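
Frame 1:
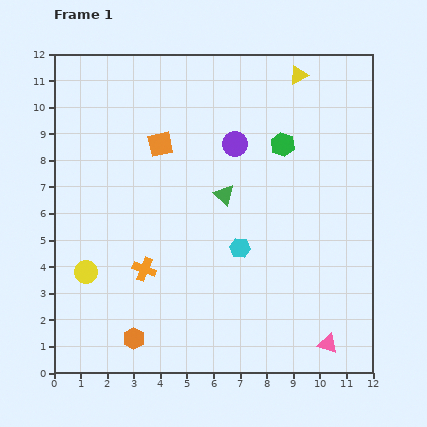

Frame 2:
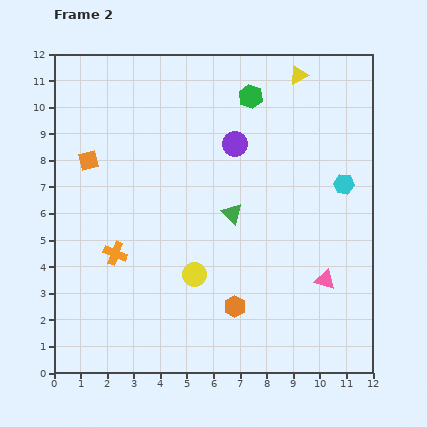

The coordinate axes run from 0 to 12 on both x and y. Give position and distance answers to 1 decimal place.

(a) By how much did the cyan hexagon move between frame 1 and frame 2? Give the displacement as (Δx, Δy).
(3.9, 2.4)

The cyan hexagon was at (7.0, 4.7) in frame 1 and (10.9, 7.1) in frame 2.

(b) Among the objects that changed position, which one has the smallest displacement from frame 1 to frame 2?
the green triangle

(moved 0.8)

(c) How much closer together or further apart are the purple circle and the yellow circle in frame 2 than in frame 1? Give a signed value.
-2.3

Distance in frame 1: 7.4. Distance in frame 2: 5.1.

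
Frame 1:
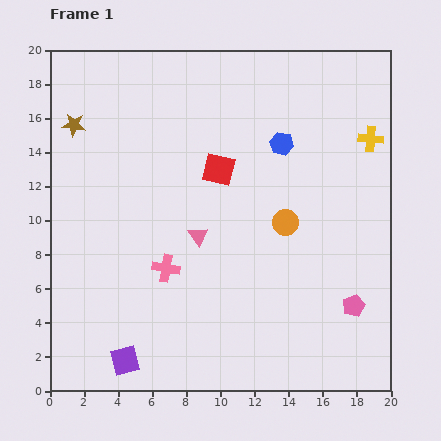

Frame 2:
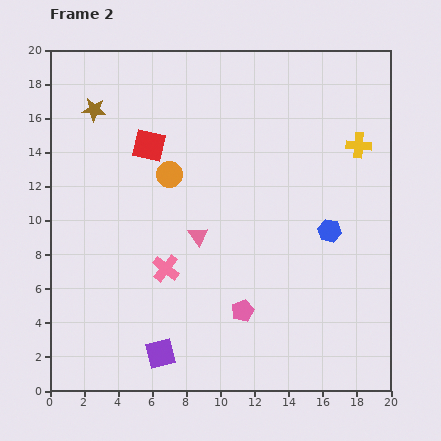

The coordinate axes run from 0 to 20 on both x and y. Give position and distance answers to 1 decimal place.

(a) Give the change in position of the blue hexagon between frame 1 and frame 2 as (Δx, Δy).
(2.8, -5.1)

The blue hexagon was at (13.6, 14.5) in frame 1 and (16.4, 9.4) in frame 2.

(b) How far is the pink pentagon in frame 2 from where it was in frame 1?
6.5

The pink pentagon moved from (17.8, 5.0) to (11.3, 4.7), a distance of √(6.5² + 0.3²) ≈ 6.5.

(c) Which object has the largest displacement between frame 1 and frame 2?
the orange circle

(moved 7.4; next 6.5)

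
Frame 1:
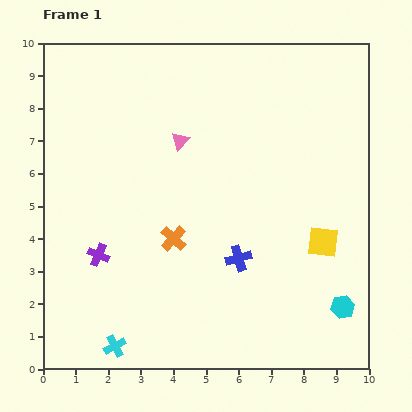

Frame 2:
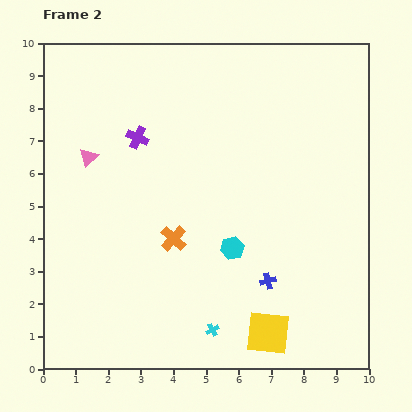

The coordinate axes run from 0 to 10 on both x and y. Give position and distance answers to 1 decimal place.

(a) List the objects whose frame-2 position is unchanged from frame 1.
the orange cross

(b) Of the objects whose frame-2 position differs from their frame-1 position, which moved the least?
the blue cross

(moved 1.1)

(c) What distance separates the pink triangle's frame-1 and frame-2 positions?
2.8

The pink triangle moved from (4.2, 7.0) to (1.4, 6.5), a distance of √(2.8² + 0.5²) ≈ 2.8.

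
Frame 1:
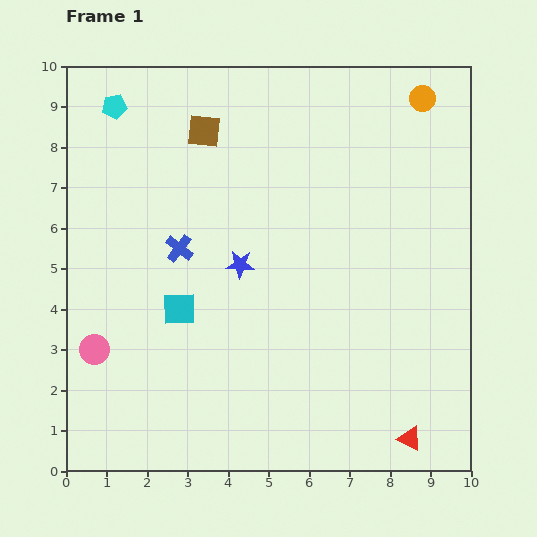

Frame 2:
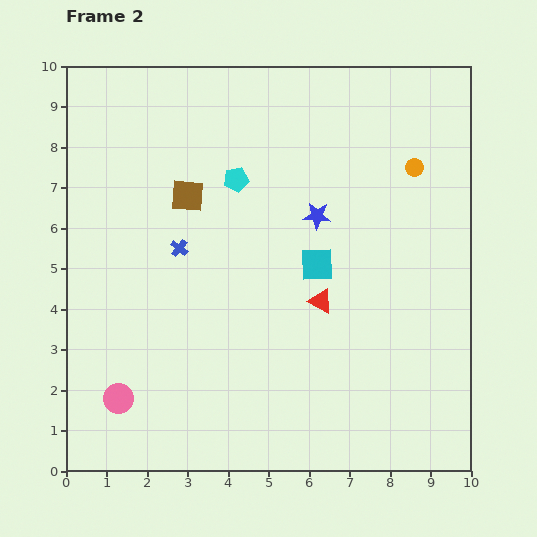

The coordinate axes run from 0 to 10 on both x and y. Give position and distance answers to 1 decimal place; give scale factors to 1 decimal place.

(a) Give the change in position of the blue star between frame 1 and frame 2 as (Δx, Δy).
(1.9, 1.2)

The blue star was at (4.3, 5.1) in frame 1 and (6.2, 6.3) in frame 2.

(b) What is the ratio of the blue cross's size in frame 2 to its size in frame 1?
0.6×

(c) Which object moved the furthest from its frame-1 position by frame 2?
the red triangle

(moved 4.0; next 3.6)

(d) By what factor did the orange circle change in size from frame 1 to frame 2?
0.7×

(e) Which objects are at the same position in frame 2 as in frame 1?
the blue cross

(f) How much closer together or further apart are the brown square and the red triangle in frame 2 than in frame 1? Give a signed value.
-5.0

Distance in frame 1: 9.2. Distance in frame 2: 4.2.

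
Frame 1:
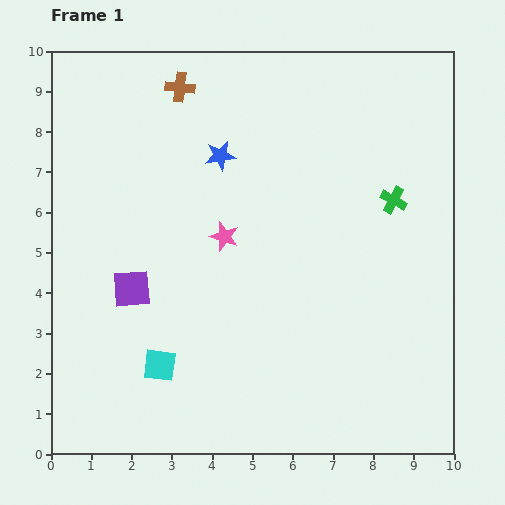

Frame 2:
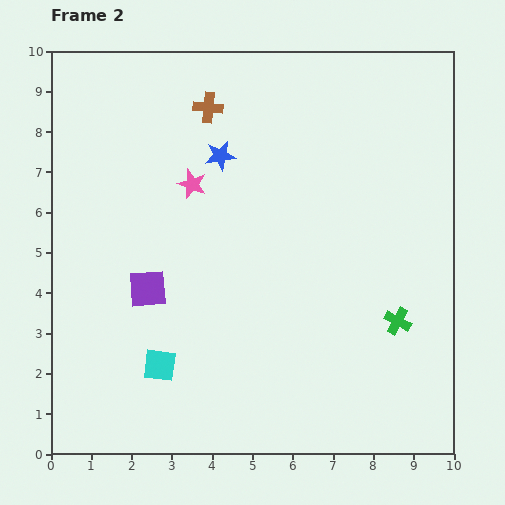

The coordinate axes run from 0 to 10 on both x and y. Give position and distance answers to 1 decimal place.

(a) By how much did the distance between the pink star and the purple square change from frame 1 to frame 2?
+0.2

Distance in frame 1: 2.6. Distance in frame 2: 2.8.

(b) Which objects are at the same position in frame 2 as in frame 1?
the blue star, the cyan square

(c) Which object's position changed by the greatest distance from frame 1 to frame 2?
the green cross

(moved 3.0; next 1.5)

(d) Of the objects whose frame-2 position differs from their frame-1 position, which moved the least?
the purple square

(moved 0.4)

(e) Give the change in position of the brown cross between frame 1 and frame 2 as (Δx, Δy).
(0.7, -0.5)

The brown cross was at (3.2, 9.1) in frame 1 and (3.9, 8.6) in frame 2.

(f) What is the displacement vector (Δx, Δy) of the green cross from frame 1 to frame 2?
(0.1, -3.0)

The green cross was at (8.5, 6.3) in frame 1 and (8.6, 3.3) in frame 2.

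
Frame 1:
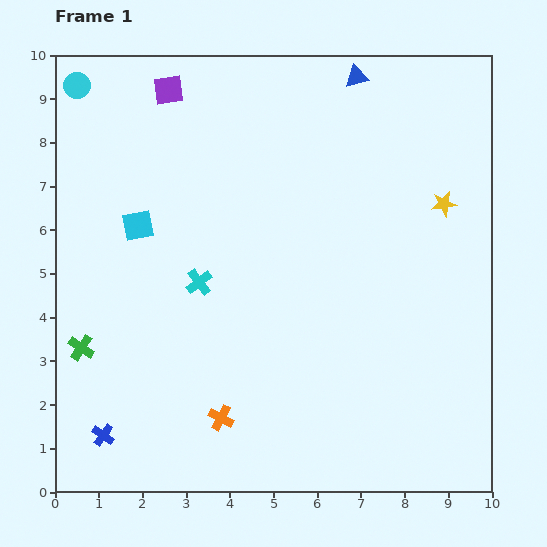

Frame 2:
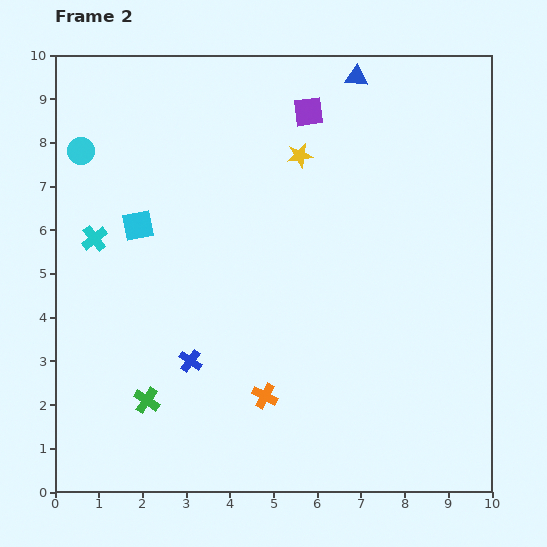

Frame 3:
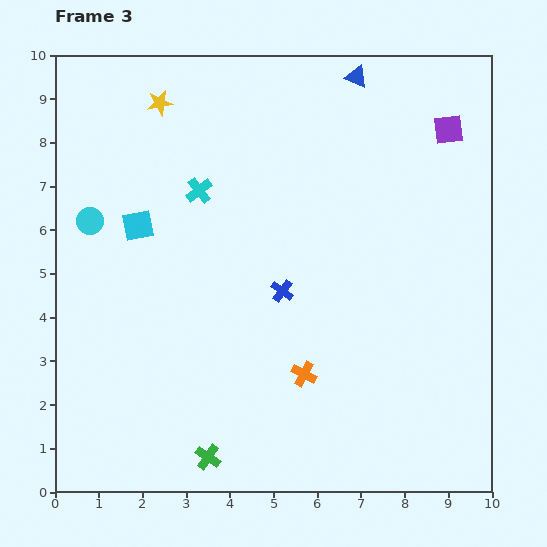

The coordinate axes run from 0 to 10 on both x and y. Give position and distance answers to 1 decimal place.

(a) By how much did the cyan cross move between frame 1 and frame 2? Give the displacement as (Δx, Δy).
(-2.4, 1.0)

The cyan cross was at (3.3, 4.8) in frame 1 and (0.9, 5.8) in frame 2.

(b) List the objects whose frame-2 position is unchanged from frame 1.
the cyan square, the blue triangle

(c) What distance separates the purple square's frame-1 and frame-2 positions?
3.2

The purple square moved from (2.6, 9.2) to (5.8, 8.7), a distance of √(3.2² + 0.5²) ≈ 3.2.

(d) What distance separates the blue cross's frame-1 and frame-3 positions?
5.3

The blue cross moved from (1.1, 1.3) to (5.2, 4.6), a distance of √(4.1² + 3.3²) ≈ 5.3.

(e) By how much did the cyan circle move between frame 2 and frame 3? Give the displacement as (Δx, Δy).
(0.2, -1.6)

The cyan circle was at (0.6, 7.8) in frame 2 and (0.8, 6.2) in frame 3.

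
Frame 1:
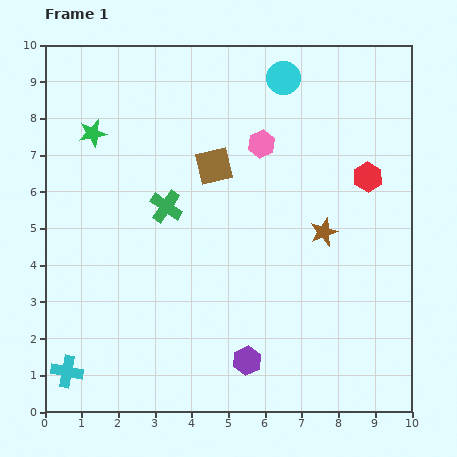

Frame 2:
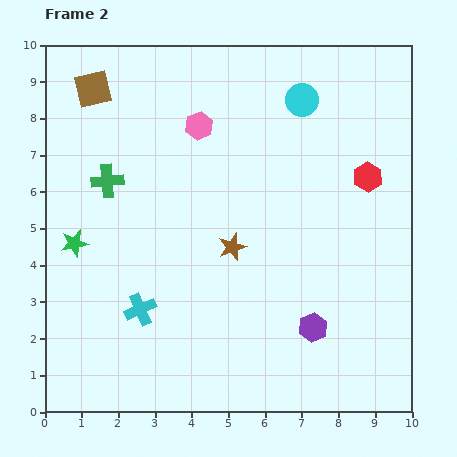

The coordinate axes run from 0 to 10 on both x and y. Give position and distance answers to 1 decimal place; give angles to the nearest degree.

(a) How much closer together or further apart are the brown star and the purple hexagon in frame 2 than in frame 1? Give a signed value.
-1.0

Distance in frame 1: 4.1. Distance in frame 2: 3.1.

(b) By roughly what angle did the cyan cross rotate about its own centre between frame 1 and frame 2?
35° counter-clockwise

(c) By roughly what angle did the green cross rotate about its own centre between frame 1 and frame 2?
40° counter-clockwise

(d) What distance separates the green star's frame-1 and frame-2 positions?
3.0

The green star moved from (1.3, 7.6) to (0.8, 4.6), a distance of √(0.5² + 3.0²) ≈ 3.0.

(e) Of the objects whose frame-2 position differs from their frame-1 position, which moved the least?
the cyan circle

(moved 0.8)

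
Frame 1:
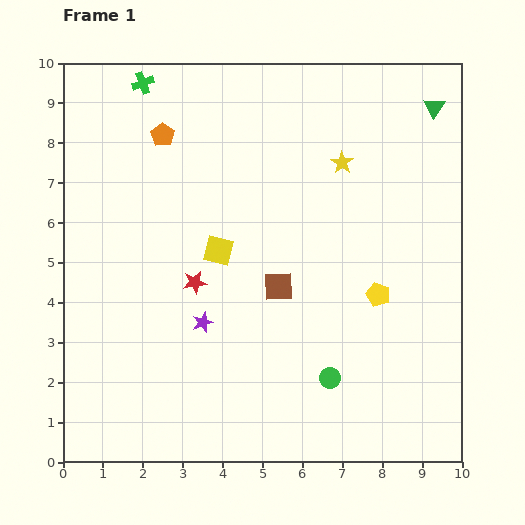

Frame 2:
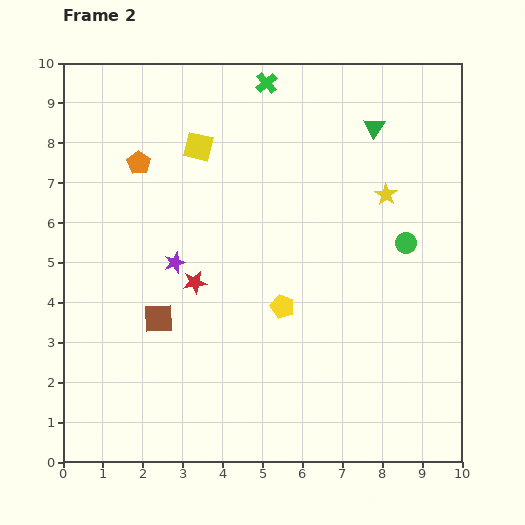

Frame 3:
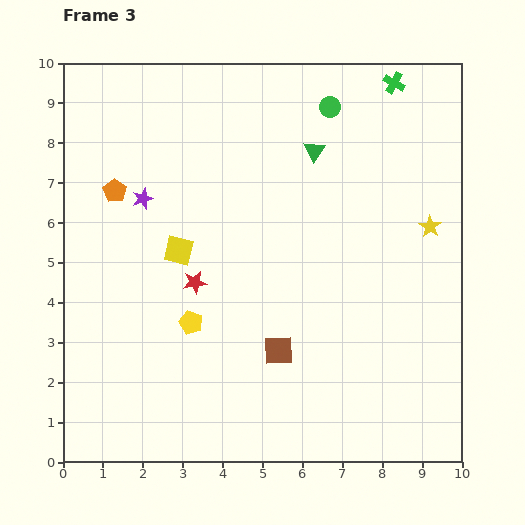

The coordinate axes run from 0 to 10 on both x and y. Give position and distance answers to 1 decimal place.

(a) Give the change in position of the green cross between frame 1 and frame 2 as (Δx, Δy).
(3.1, 0.0)

The green cross was at (2.0, 9.5) in frame 1 and (5.1, 9.5) in frame 2.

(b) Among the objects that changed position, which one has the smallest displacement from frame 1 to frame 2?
the orange pentagon

(moved 0.9)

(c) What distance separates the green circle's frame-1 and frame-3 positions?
6.8

The green circle moved from (6.7, 2.1) to (6.7, 8.9), a distance of √(0.0² + 6.8²) ≈ 6.8.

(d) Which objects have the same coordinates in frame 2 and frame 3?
the red star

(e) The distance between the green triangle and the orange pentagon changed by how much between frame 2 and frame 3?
-0.9

Distance in frame 2: 6.0. Distance in frame 3: 5.1.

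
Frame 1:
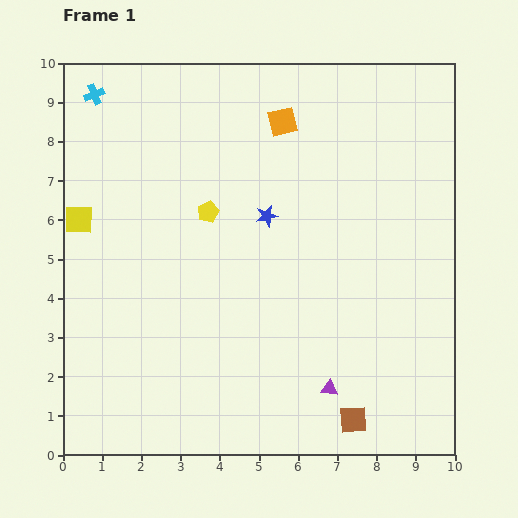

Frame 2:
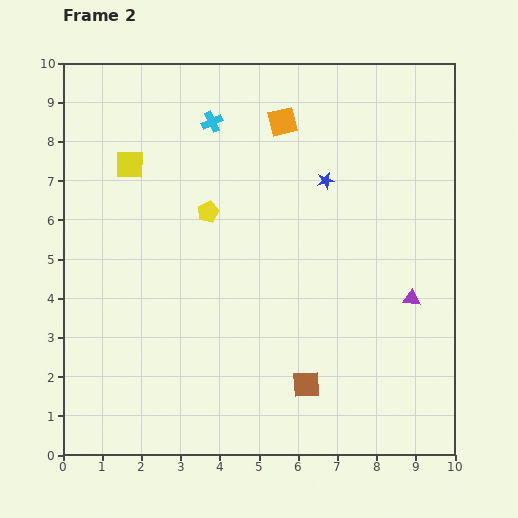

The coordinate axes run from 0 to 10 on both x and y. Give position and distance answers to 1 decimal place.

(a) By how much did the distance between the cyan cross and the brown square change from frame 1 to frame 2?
-3.5

Distance in frame 1: 10.6. Distance in frame 2: 7.1.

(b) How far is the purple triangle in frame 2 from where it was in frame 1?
3.1

The purple triangle moved from (6.8, 1.7) to (8.9, 4.0), a distance of √(2.1² + 2.3²) ≈ 3.1.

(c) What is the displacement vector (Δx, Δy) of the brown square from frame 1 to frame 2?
(-1.2, 0.9)

The brown square was at (7.4, 0.9) in frame 1 and (6.2, 1.8) in frame 2.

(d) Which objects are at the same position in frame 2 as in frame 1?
the orange square, the yellow pentagon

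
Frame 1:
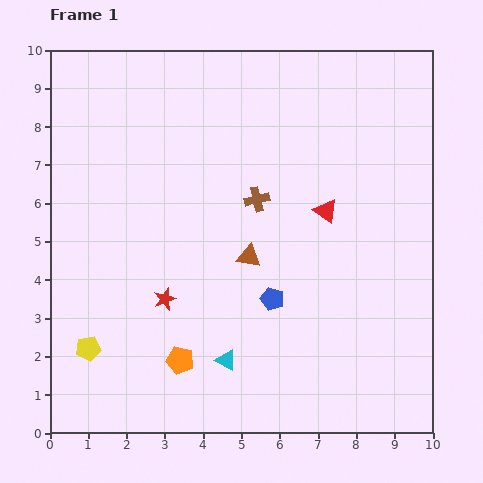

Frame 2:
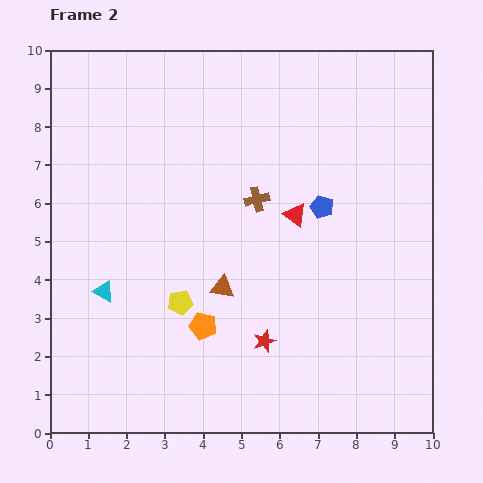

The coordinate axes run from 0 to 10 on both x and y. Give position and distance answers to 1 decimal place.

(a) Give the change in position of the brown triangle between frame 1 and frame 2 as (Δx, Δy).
(-0.7, -0.8)

The brown triangle was at (5.2, 4.6) in frame 1 and (4.5, 3.8) in frame 2.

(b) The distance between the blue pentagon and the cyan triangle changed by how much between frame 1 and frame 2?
+4.1

Distance in frame 1: 2.0. Distance in frame 2: 6.1.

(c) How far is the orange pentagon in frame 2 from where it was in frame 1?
1.1

The orange pentagon moved from (3.4, 1.9) to (4.0, 2.8), a distance of √(0.6² + 0.9²) ≈ 1.1.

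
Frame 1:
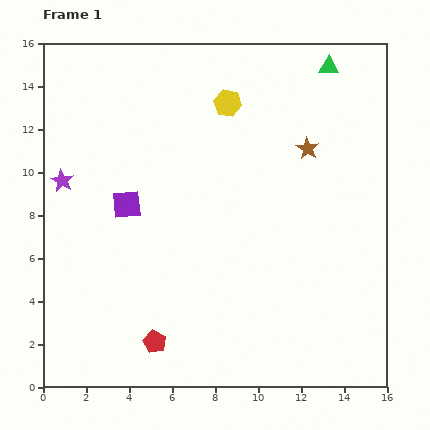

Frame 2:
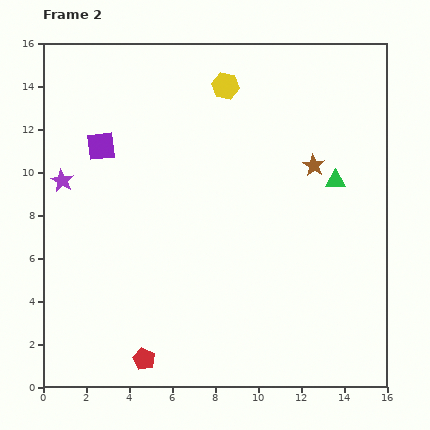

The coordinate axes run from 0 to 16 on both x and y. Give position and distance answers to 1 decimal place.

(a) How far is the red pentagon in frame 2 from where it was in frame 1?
0.9

The red pentagon moved from (5.2, 2.1) to (4.7, 1.3), a distance of √(0.5² + 0.8²) ≈ 0.9.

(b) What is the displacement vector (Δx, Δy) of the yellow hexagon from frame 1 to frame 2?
(-0.1, 0.8)

The yellow hexagon was at (8.6, 13.2) in frame 1 and (8.5, 14.0) in frame 2.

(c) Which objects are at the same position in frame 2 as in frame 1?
the purple star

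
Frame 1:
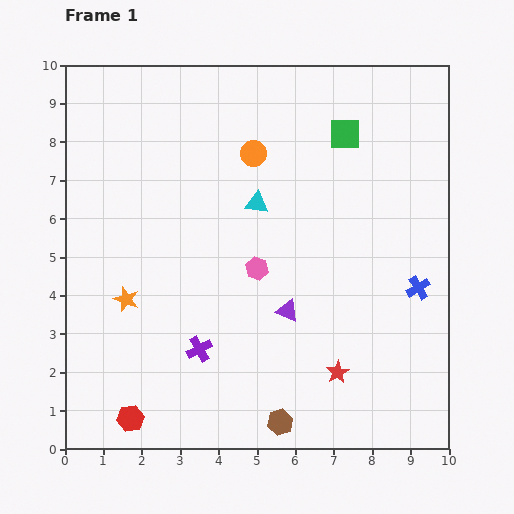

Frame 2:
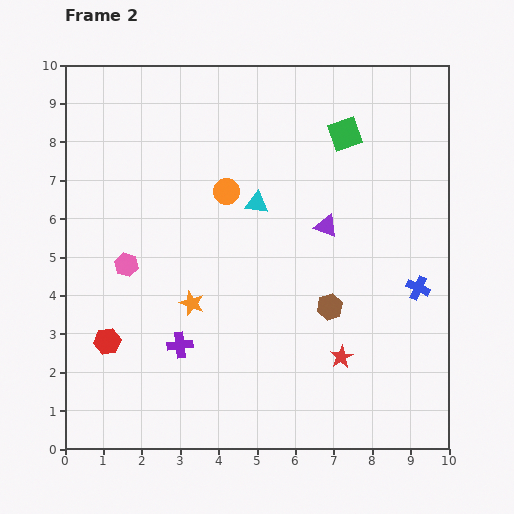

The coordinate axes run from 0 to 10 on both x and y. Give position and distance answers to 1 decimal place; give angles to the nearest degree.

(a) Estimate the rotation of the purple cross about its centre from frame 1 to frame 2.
23° clockwise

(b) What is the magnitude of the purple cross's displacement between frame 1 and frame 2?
0.5

The purple cross moved from (3.5, 2.6) to (3.0, 2.7), a distance of √(0.5² + 0.1²) ≈ 0.5.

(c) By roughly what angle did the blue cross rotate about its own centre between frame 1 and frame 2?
35° counter-clockwise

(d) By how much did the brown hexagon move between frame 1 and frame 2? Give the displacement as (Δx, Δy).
(1.3, 3.0)

The brown hexagon was at (5.6, 0.7) in frame 1 and (6.9, 3.7) in frame 2.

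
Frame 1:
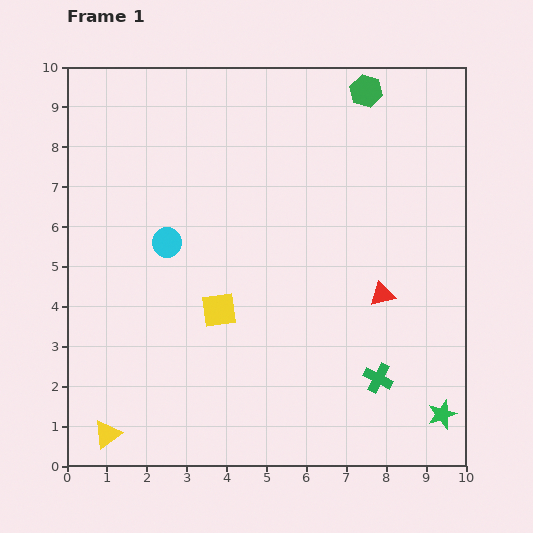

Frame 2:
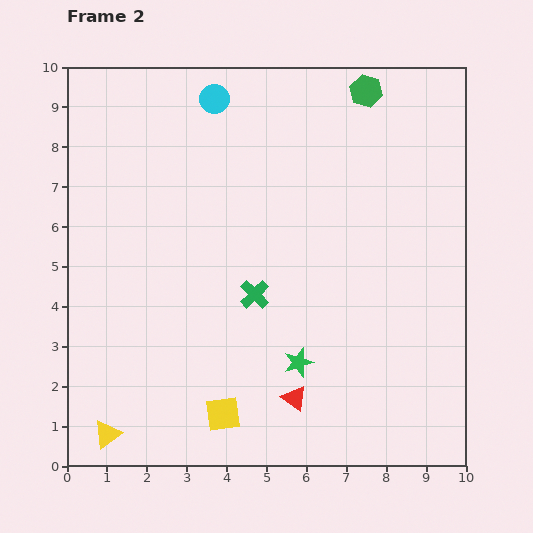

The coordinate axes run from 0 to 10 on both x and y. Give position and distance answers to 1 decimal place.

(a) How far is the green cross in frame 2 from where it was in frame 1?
3.7

The green cross moved from (7.8, 2.2) to (4.7, 4.3), a distance of √(3.1² + 2.1²) ≈ 3.7.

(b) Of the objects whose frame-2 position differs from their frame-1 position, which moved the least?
the yellow square

(moved 2.6)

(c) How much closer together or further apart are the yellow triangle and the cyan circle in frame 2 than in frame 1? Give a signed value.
+3.8

Distance in frame 1: 5.0. Distance in frame 2: 8.8.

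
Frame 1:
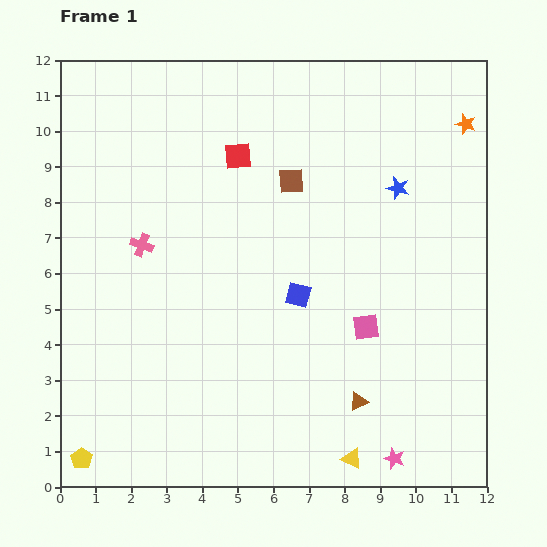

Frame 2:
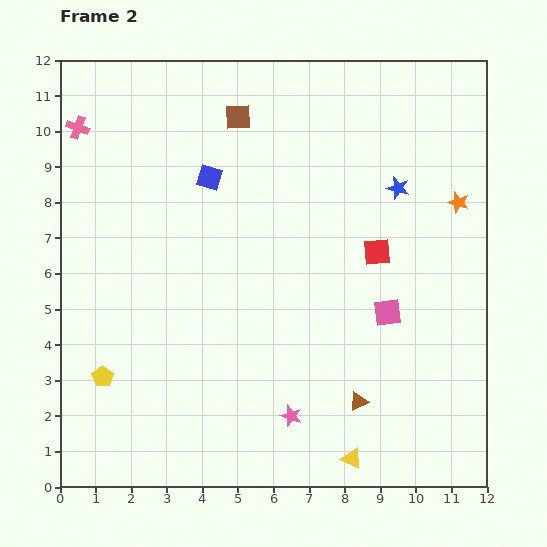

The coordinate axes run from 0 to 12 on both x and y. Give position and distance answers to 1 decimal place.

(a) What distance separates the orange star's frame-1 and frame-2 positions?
2.2

The orange star moved from (11.4, 10.2) to (11.2, 8.0), a distance of √(0.2² + 2.2²) ≈ 2.2.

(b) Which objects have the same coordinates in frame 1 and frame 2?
the blue star, the brown triangle, the yellow triangle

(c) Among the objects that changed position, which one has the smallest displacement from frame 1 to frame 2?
the pink square

(moved 0.7)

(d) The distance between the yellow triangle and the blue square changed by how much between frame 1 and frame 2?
+4.1

Distance in frame 1: 4.8. Distance in frame 2: 8.9.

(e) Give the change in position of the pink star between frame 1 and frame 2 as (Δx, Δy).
(-2.9, 1.2)

The pink star was at (9.4, 0.8) in frame 1 and (6.5, 2.0) in frame 2.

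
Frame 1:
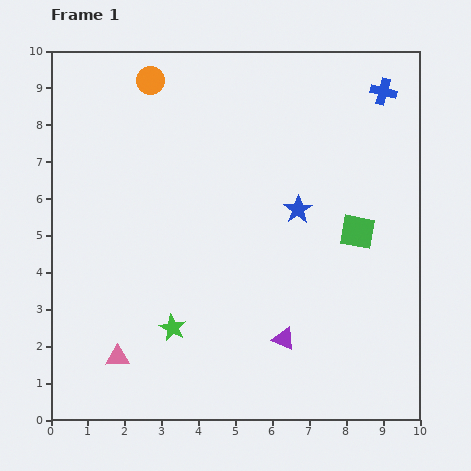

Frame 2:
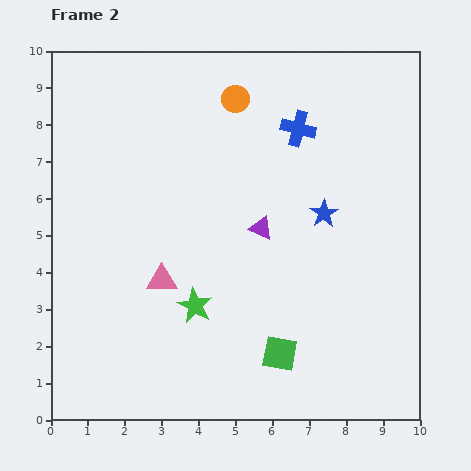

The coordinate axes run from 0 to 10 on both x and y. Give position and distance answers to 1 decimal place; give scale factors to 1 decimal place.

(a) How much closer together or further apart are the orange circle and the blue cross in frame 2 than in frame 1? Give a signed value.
-4.4

Distance in frame 1: 6.3. Distance in frame 2: 1.9.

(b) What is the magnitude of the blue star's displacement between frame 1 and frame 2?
0.7

The blue star moved from (6.7, 5.7) to (7.4, 5.6), a distance of √(0.7² + 0.1²) ≈ 0.7.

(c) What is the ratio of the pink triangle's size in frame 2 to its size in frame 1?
1.3×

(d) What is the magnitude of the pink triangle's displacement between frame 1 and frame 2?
2.4

The pink triangle moved from (1.8, 1.7) to (3.0, 3.8), a distance of √(1.2² + 2.1²) ≈ 2.4.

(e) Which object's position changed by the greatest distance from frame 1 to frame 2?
the green square

(moved 3.9; next 3.1)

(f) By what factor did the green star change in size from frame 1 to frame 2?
1.3×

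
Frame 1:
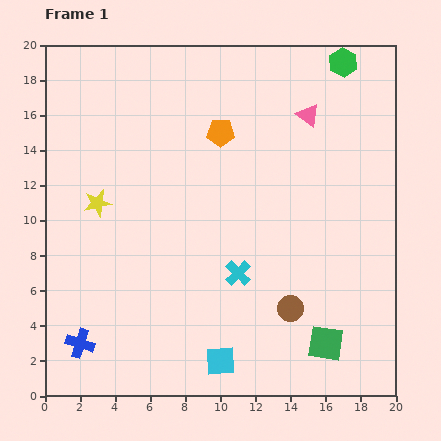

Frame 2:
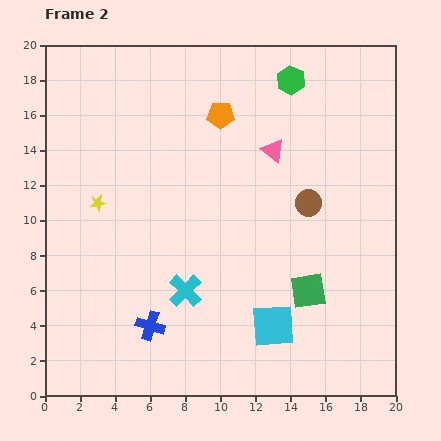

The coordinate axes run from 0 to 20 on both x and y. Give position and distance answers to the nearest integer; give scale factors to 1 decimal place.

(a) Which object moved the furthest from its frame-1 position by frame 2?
the brown circle

(moved 6; next 4)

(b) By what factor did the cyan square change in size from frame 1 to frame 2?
1.5×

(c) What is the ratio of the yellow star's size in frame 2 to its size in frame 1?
0.6×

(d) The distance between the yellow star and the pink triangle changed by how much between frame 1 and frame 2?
-3

Distance in frame 1: 13. Distance in frame 2: 10.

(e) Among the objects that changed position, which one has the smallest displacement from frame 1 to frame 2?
the orange pentagon

(moved 1)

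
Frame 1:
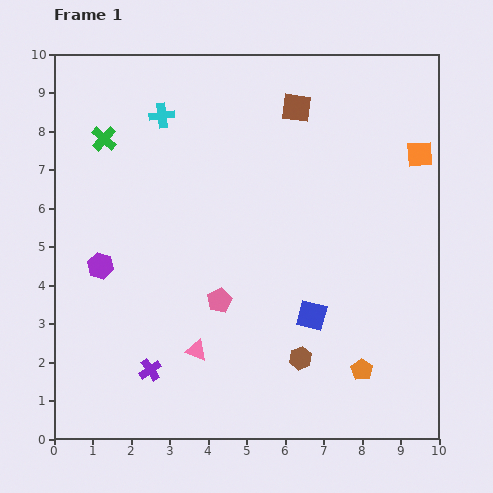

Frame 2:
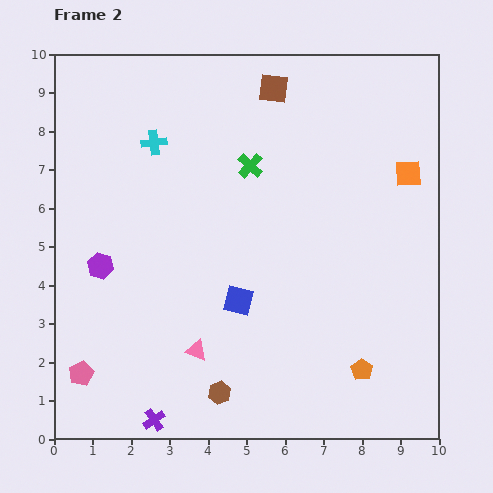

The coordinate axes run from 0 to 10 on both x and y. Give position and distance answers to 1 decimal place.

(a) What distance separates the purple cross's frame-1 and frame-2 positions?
1.3

The purple cross moved from (2.5, 1.8) to (2.6, 0.5), a distance of √(0.1² + 1.3²) ≈ 1.3.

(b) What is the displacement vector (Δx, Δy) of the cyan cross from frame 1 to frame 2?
(-0.2, -0.7)

The cyan cross was at (2.8, 8.4) in frame 1 and (2.6, 7.7) in frame 2.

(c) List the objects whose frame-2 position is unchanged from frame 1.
the purple hexagon, the orange pentagon, the pink triangle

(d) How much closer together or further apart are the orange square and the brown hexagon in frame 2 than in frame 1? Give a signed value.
+1.4

Distance in frame 1: 6.1. Distance in frame 2: 7.5.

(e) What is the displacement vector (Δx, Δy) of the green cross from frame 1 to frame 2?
(3.8, -0.7)

The green cross was at (1.3, 7.8) in frame 1 and (5.1, 7.1) in frame 2.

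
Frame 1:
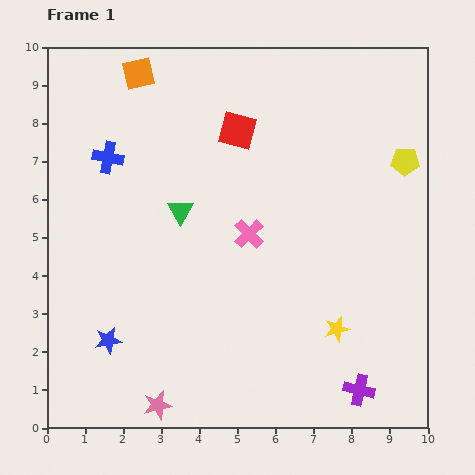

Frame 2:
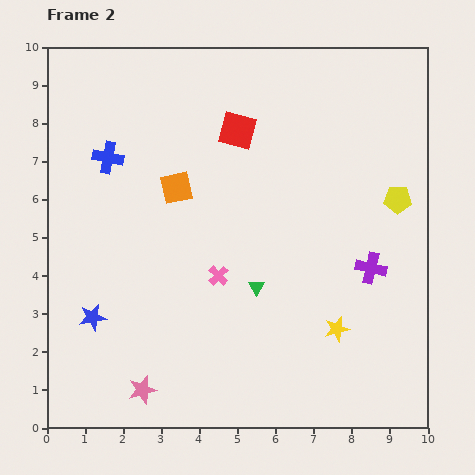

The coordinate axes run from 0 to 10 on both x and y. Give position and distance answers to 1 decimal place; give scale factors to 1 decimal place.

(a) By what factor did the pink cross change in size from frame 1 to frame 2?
0.7×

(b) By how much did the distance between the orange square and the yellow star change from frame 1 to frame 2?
-2.9

Distance in frame 1: 8.5. Distance in frame 2: 5.6.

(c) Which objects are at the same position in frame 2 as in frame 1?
the blue cross, the yellow star, the red square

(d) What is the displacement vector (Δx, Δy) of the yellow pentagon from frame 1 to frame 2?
(-0.2, -1.0)

The yellow pentagon was at (9.4, 7.0) in frame 1 and (9.2, 6.0) in frame 2.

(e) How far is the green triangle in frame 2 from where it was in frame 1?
2.8

The green triangle moved from (3.5, 5.7) to (5.5, 3.7), a distance of √(2.0² + 2.0²) ≈ 2.8.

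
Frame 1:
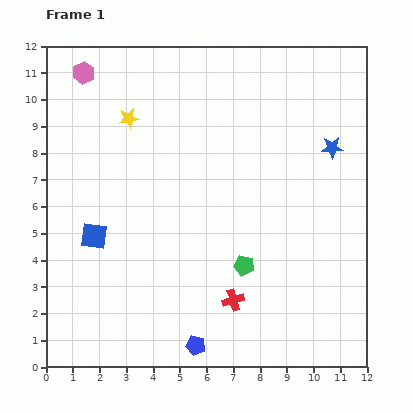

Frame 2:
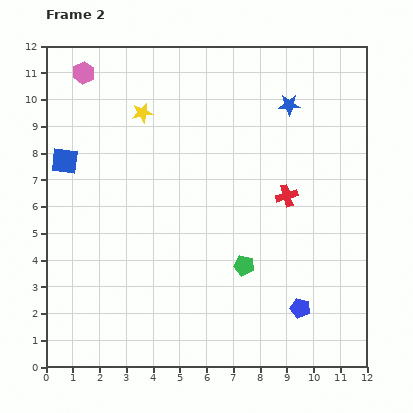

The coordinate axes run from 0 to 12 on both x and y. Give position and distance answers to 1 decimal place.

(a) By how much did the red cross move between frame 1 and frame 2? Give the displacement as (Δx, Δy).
(2.0, 3.9)

The red cross was at (7.0, 2.5) in frame 1 and (9.0, 6.4) in frame 2.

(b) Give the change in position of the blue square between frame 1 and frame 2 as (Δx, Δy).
(-1.1, 2.8)

The blue square was at (1.8, 4.9) in frame 1 and (0.7, 7.7) in frame 2.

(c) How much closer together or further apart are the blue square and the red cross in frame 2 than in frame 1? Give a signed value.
+2.7

Distance in frame 1: 5.7. Distance in frame 2: 8.4.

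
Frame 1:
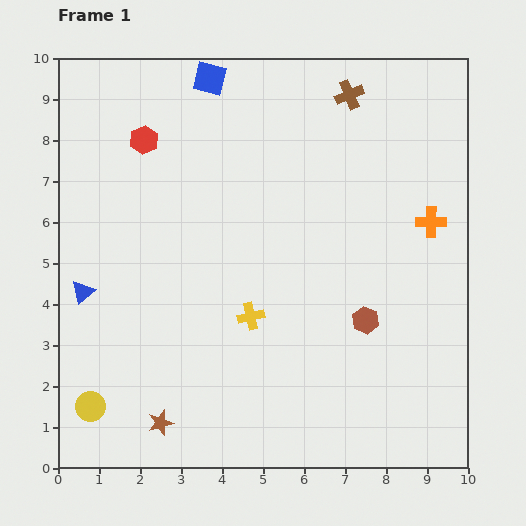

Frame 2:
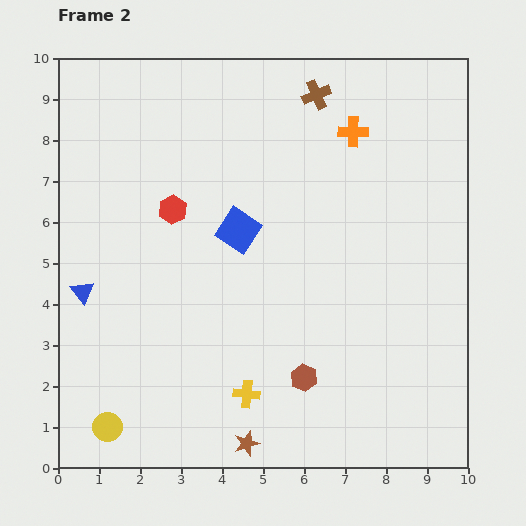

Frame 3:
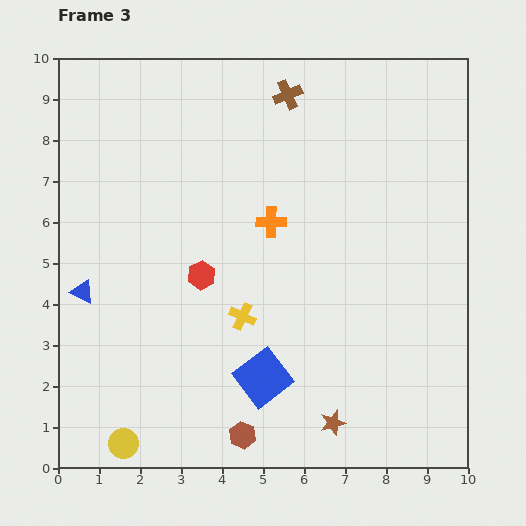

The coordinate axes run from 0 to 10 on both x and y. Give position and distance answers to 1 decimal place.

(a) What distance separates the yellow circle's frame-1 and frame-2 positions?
0.6

The yellow circle moved from (0.8, 1.5) to (1.2, 1.0), a distance of √(0.4² + 0.5²) ≈ 0.6.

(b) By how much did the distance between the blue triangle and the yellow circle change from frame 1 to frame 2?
+0.6

Distance in frame 1: 2.8. Distance in frame 2: 3.4.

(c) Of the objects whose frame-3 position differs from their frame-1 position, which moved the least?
the yellow cross

(moved 0.2)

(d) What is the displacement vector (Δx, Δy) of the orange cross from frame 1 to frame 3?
(-3.9, 0.0)

The orange cross was at (9.1, 6.0) in frame 1 and (5.2, 6.0) in frame 3.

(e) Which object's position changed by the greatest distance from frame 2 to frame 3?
the blue square

(moved 3.6; next 3.0)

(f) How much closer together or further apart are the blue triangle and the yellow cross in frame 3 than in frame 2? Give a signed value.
-0.8

Distance in frame 2: 4.7. Distance in frame 3: 3.9.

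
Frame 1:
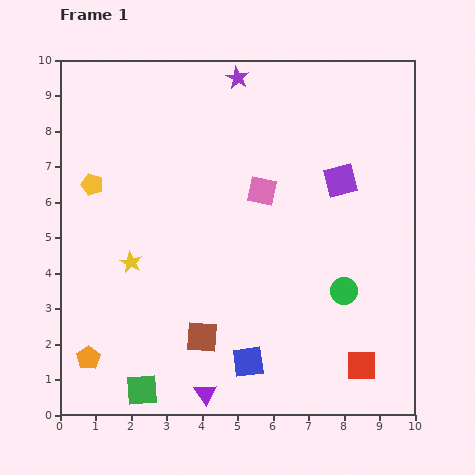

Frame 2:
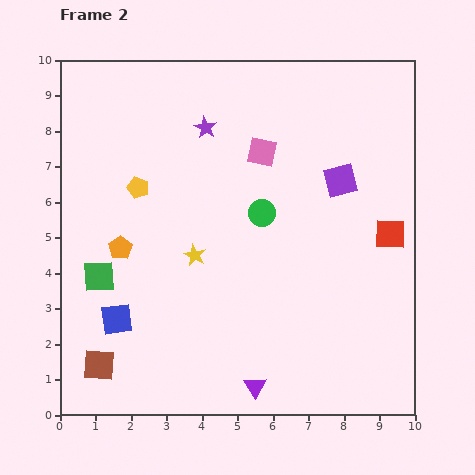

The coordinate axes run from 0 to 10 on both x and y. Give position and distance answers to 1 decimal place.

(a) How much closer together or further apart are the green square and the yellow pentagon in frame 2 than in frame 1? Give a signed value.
-3.3

Distance in frame 1: 6.0. Distance in frame 2: 2.7.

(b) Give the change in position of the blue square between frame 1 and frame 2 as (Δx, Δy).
(-3.7, 1.2)

The blue square was at (5.3, 1.5) in frame 1 and (1.6, 2.7) in frame 2.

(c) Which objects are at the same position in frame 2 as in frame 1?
the purple square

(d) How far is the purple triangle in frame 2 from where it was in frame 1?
1.4

The purple triangle moved from (4.1, 0.6) to (5.5, 0.8), a distance of √(1.4² + 0.2²) ≈ 1.4.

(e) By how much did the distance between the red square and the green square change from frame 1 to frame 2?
+2.1

Distance in frame 1: 6.2. Distance in frame 2: 8.3.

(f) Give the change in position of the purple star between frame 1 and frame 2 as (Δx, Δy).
(-0.9, -1.4)

The purple star was at (5.0, 9.5) in frame 1 and (4.1, 8.1) in frame 2.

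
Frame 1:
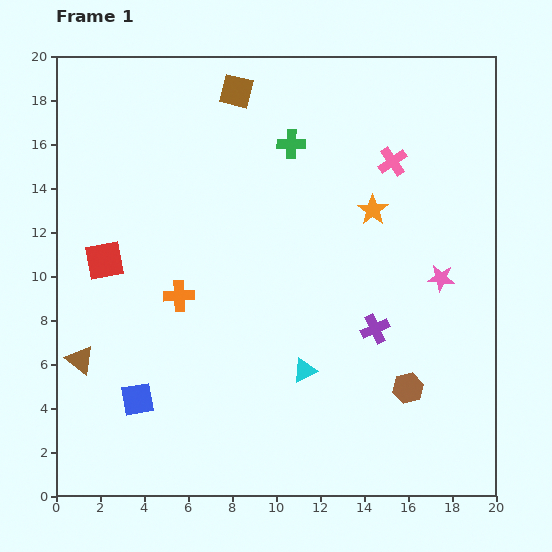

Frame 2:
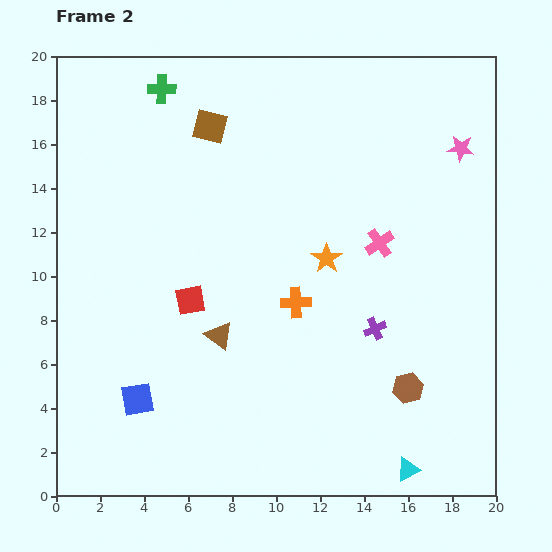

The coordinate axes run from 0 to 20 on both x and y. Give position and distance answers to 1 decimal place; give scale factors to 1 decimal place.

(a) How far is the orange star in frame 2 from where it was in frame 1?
3.0

The orange star moved from (14.4, 13.0) to (12.3, 10.8), a distance of √(2.1² + 2.2²) ≈ 3.0.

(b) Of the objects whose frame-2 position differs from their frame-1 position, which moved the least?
the brown square

(moved 2.0)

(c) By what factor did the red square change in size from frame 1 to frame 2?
0.8×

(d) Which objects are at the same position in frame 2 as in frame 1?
the blue square, the brown hexagon, the purple cross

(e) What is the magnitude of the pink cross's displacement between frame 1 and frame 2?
3.7

The pink cross moved from (15.3, 15.2) to (14.7, 11.5), a distance of √(0.6² + 3.7²) ≈ 3.7.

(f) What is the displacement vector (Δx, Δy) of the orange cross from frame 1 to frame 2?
(5.3, -0.3)

The orange cross was at (5.6, 9.1) in frame 1 and (10.9, 8.8) in frame 2.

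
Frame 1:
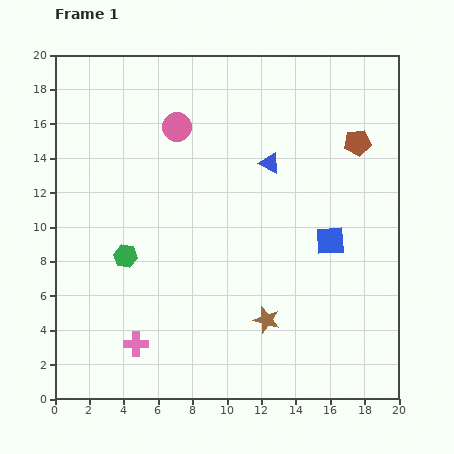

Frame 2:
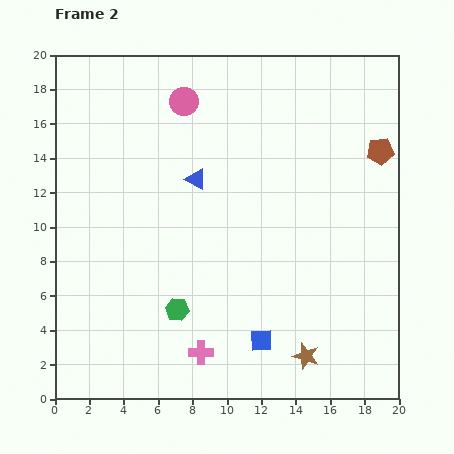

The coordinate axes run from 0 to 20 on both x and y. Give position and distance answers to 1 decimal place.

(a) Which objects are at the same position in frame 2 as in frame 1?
none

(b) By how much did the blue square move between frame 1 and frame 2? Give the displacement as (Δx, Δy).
(-4.0, -5.8)

The blue square was at (16.0, 9.2) in frame 1 and (12.0, 3.4) in frame 2.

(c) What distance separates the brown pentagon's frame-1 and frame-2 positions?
1.4

The brown pentagon moved from (17.6, 14.9) to (18.9, 14.4), a distance of √(1.3² + 0.5²) ≈ 1.4.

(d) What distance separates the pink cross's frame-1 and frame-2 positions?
3.8

The pink cross moved from (4.7, 3.2) to (8.5, 2.7), a distance of √(3.8² + 0.5²) ≈ 3.8.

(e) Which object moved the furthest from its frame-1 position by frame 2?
the blue square

(moved 7.0; next 4.4)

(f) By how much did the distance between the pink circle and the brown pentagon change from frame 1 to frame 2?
+1.3

Distance in frame 1: 10.5. Distance in frame 2: 11.8.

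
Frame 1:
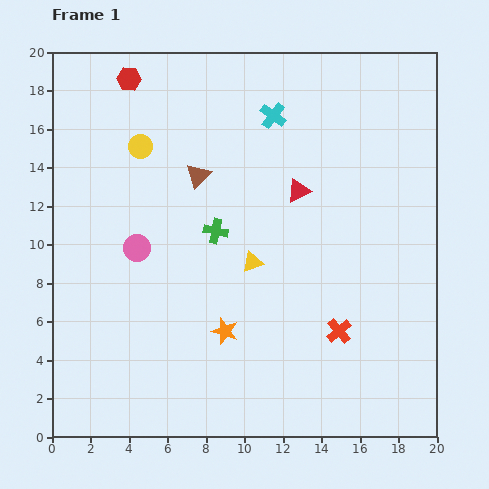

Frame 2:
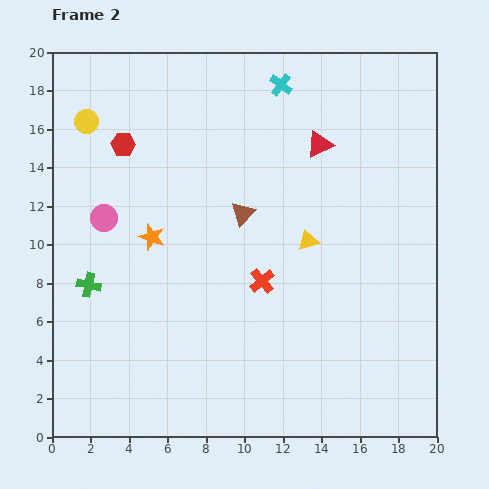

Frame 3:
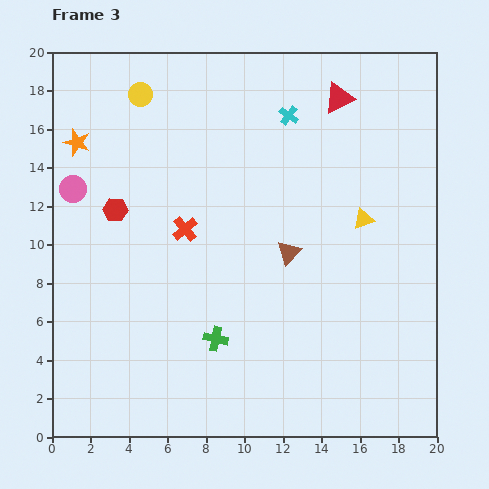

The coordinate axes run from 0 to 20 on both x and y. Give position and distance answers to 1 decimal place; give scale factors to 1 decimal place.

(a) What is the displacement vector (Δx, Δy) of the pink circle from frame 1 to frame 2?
(-1.7, 1.6)

The pink circle was at (4.4, 9.8) in frame 1 and (2.7, 11.4) in frame 2.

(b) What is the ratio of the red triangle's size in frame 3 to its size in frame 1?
1.3×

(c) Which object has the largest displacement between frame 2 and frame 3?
the green cross

(moved 7.2; next 6.3)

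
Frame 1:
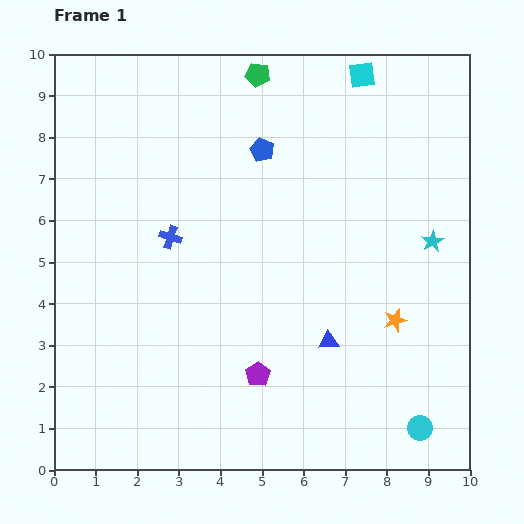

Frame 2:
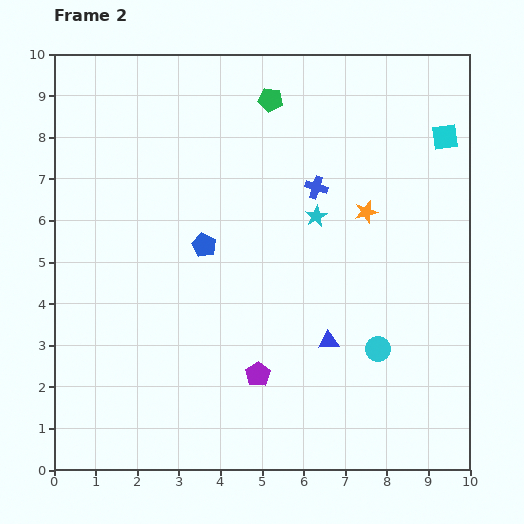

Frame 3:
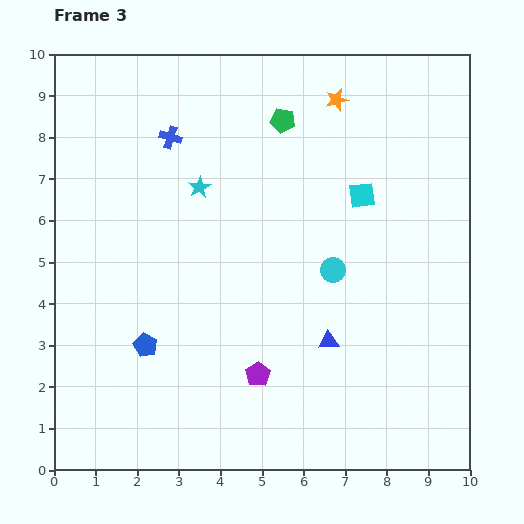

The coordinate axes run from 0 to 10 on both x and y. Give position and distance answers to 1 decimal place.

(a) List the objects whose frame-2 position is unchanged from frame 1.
the blue triangle, the purple pentagon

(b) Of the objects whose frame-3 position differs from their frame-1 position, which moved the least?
the green pentagon

(moved 1.3)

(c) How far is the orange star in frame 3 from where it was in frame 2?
2.8

The orange star moved from (7.5, 6.2) to (6.8, 8.9), a distance of √(0.7² + 2.7²) ≈ 2.8.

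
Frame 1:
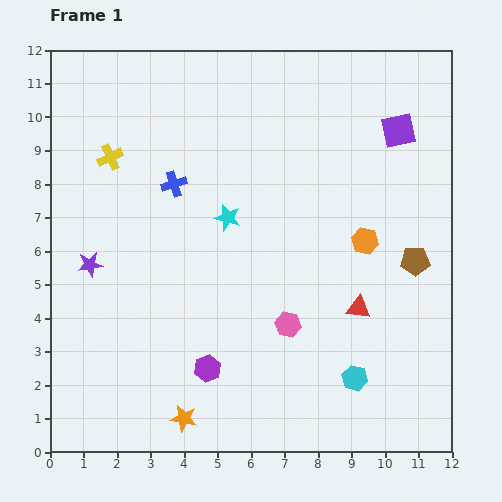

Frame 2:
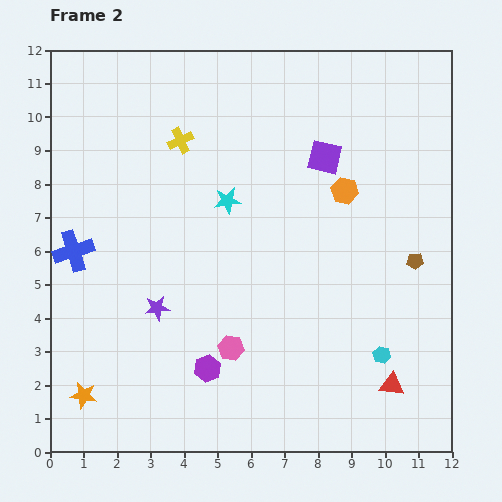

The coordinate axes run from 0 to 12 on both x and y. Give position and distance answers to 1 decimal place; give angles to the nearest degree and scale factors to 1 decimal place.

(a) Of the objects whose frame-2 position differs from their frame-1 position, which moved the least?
the cyan star

(moved 0.5)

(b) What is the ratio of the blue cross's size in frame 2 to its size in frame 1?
1.6×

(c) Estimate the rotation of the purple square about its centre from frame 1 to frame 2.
25° clockwise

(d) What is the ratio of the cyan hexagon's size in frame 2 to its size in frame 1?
0.7×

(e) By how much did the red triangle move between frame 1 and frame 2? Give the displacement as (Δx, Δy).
(1.0, -2.3)

The red triangle was at (9.2, 4.3) in frame 1 and (10.2, 2.0) in frame 2.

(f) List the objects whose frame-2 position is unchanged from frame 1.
the brown pentagon, the purple hexagon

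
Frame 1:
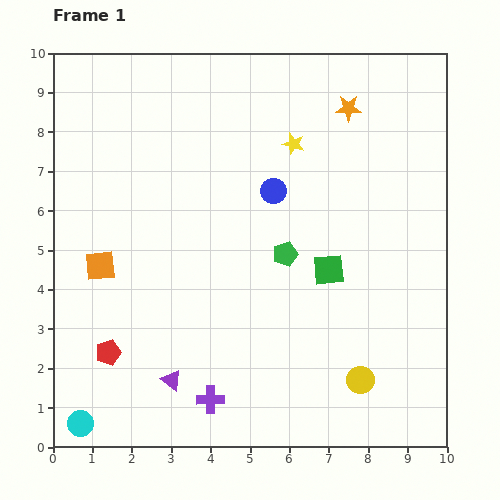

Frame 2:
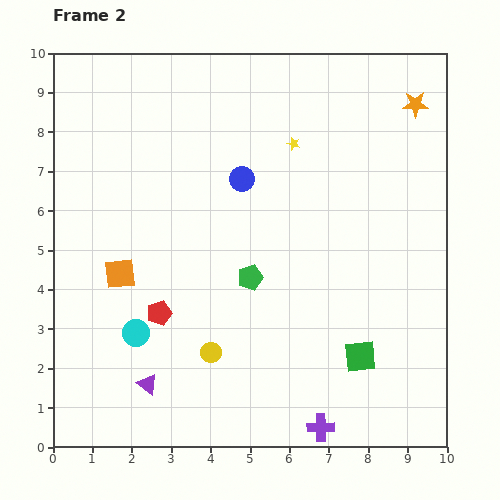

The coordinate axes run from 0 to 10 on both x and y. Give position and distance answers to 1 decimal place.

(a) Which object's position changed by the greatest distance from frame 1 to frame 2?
the yellow circle

(moved 3.9; next 2.9)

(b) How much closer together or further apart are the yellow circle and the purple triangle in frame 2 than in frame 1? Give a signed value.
-3.0

Distance in frame 1: 4.8. Distance in frame 2: 1.8.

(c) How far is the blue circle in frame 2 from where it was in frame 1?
0.9

The blue circle moved from (5.6, 6.5) to (4.8, 6.8), a distance of √(0.8² + 0.3²) ≈ 0.9.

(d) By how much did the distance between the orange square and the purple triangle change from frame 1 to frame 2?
-0.5

Distance in frame 1: 3.4. Distance in frame 2: 2.9.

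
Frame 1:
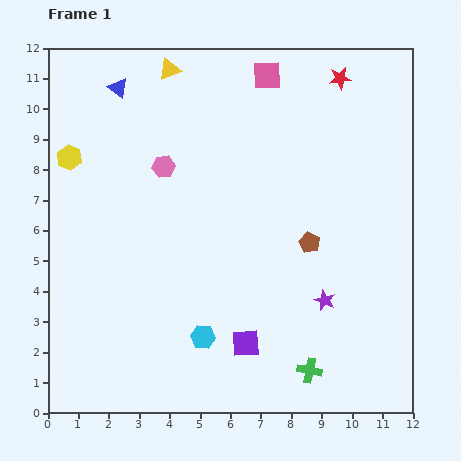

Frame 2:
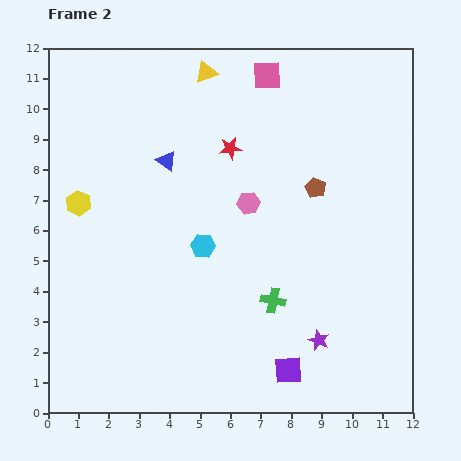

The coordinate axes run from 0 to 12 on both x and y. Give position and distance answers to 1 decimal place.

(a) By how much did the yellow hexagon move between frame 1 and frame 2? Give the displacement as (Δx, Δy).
(0.3, -1.5)

The yellow hexagon was at (0.7, 8.4) in frame 1 and (1.0, 6.9) in frame 2.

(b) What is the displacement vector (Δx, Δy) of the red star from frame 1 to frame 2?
(-3.6, -2.3)

The red star was at (9.6, 11.0) in frame 1 and (6.0, 8.7) in frame 2.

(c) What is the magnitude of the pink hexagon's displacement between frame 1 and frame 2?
3.0

The pink hexagon moved from (3.8, 8.1) to (6.6, 6.9), a distance of √(2.8² + 1.2²) ≈ 3.0.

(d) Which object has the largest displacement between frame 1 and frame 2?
the red star

(moved 4.3; next 3.0)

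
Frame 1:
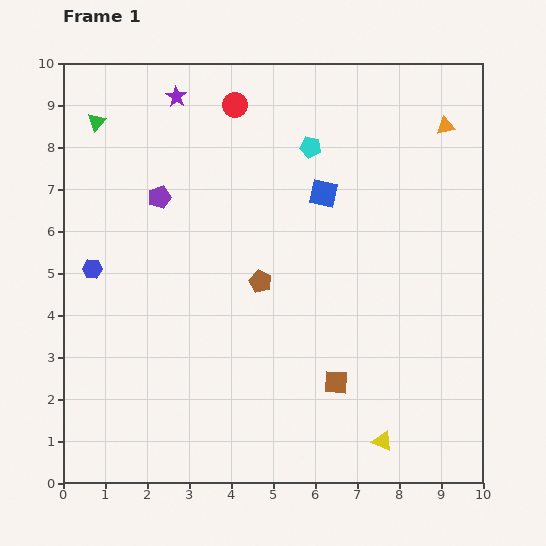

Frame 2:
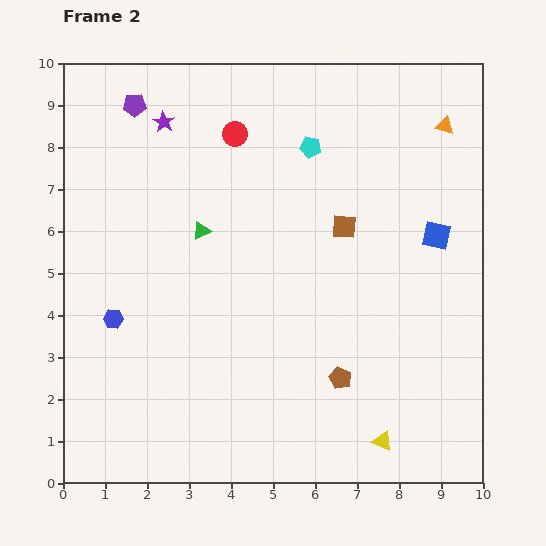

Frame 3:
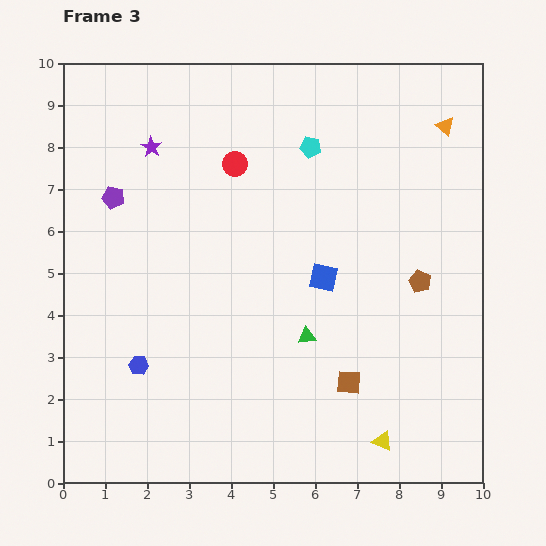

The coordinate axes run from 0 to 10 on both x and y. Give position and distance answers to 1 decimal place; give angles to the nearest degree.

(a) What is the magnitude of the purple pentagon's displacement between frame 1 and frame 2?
2.3

The purple pentagon moved from (2.3, 6.8) to (1.7, 9.0), a distance of √(0.6² + 2.2²) ≈ 2.3.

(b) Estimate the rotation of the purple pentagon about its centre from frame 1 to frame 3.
30° clockwise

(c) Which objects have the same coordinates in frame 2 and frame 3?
the orange triangle, the yellow triangle, the cyan pentagon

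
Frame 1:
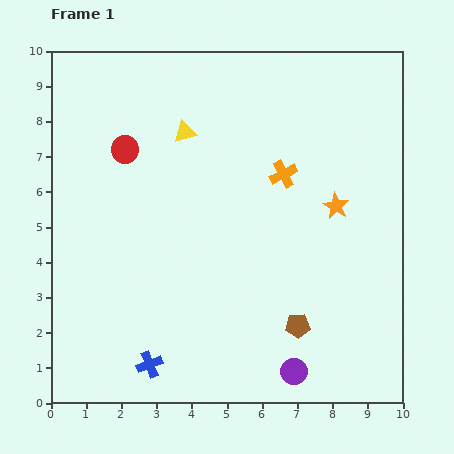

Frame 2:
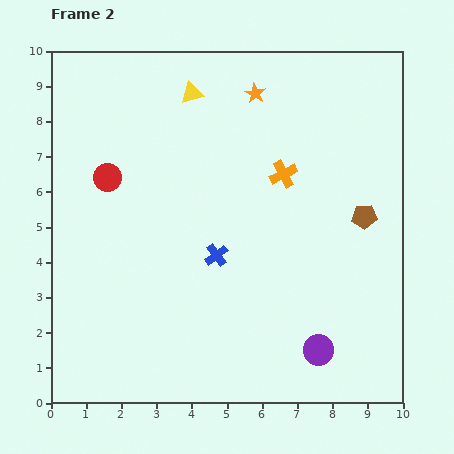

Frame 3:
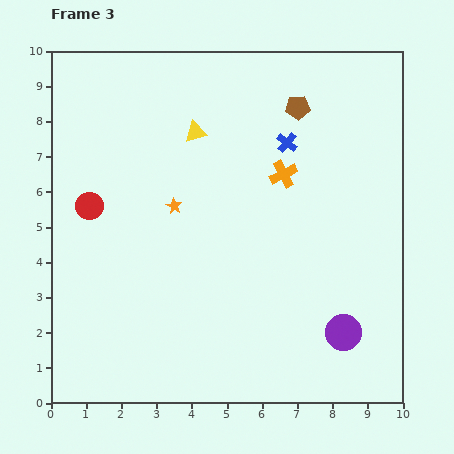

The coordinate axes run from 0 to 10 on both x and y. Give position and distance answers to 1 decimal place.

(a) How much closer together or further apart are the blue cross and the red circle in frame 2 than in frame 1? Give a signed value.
-2.3

Distance in frame 1: 6.1. Distance in frame 2: 3.8.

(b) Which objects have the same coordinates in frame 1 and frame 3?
the orange cross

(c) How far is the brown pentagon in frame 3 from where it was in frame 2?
3.6

The brown pentagon moved from (8.9, 5.3) to (7.0, 8.4), a distance of √(1.9² + 3.1²) ≈ 3.6.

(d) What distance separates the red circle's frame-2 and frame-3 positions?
0.9

The red circle moved from (1.6, 6.4) to (1.1, 5.6), a distance of √(0.5² + 0.8²) ≈ 0.9.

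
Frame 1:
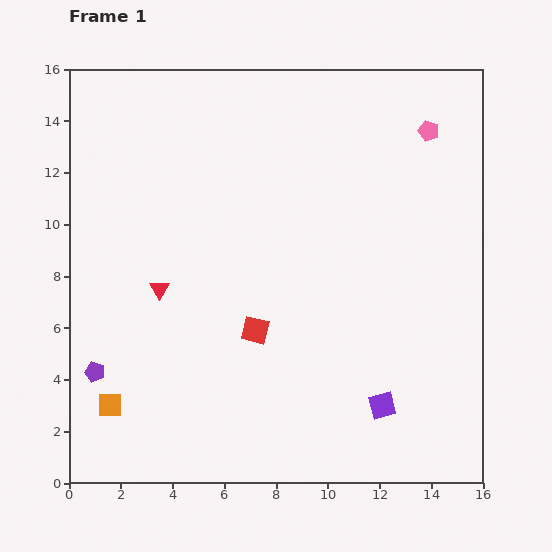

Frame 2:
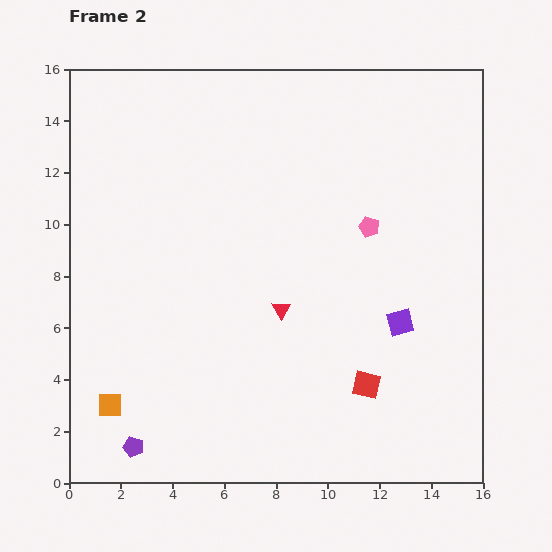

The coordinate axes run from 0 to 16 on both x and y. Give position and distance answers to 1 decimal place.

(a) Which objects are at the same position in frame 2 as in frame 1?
the orange square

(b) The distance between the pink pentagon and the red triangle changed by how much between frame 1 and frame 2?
-7.4

Distance in frame 1: 12.1. Distance in frame 2: 4.7.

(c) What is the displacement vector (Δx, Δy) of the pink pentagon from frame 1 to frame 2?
(-2.3, -3.7)

The pink pentagon was at (13.9, 13.6) in frame 1 and (11.6, 9.9) in frame 2.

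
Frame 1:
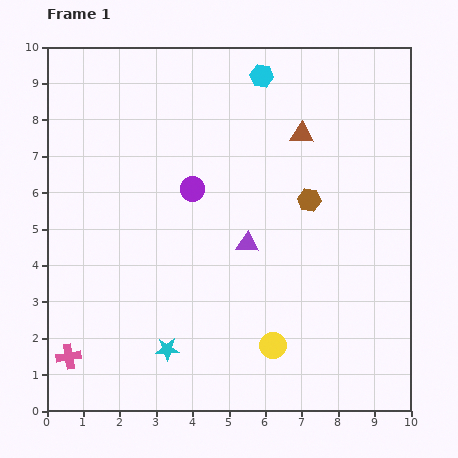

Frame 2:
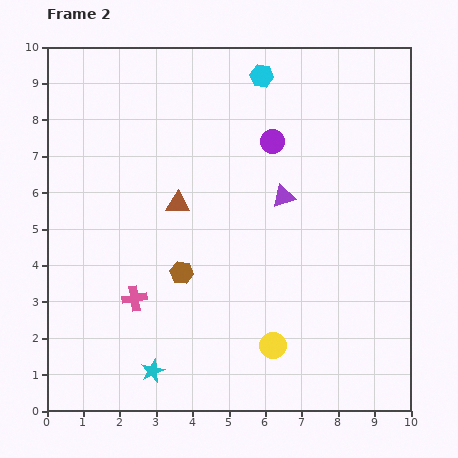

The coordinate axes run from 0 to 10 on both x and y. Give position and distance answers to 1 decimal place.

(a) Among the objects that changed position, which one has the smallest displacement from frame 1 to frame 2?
the cyan star

(moved 0.7)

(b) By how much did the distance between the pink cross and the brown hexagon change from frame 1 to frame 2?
-6.4

Distance in frame 1: 7.9. Distance in frame 2: 1.5.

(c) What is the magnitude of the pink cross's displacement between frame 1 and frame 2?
2.4

The pink cross moved from (0.6, 1.5) to (2.4, 3.1), a distance of √(1.8² + 1.6²) ≈ 2.4.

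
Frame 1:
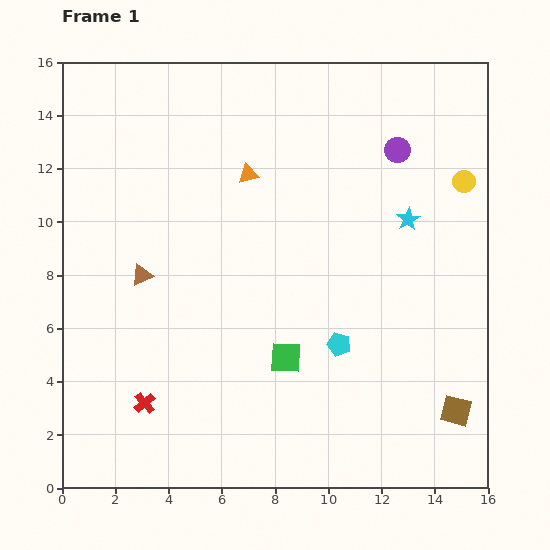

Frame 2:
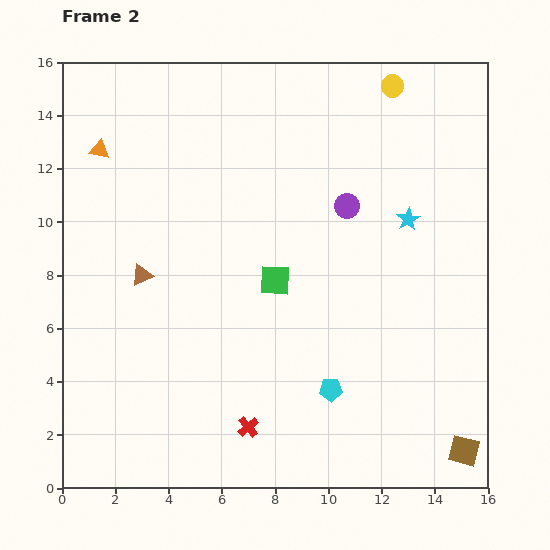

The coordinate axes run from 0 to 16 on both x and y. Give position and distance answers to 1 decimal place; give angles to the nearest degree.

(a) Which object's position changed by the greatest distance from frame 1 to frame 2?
the orange triangle

(moved 5.7; next 4.5)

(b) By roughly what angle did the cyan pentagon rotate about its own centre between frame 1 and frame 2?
17° counter-clockwise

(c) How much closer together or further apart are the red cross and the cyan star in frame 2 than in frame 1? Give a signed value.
-2.3

Distance in frame 1: 12.1. Distance in frame 2: 9.8.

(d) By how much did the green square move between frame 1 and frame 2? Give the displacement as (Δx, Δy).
(-0.4, 2.9)

The green square was at (8.4, 4.9) in frame 1 and (8.0, 7.8) in frame 2.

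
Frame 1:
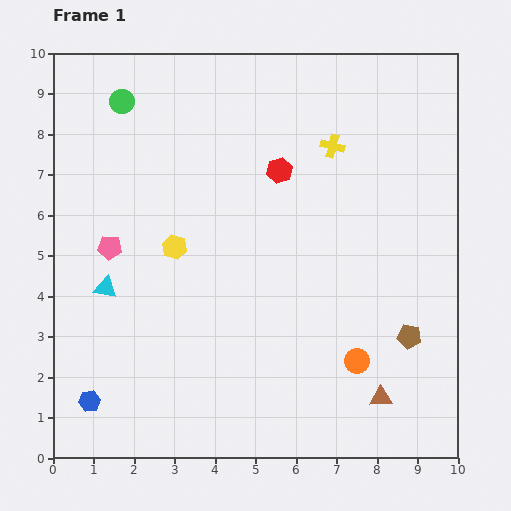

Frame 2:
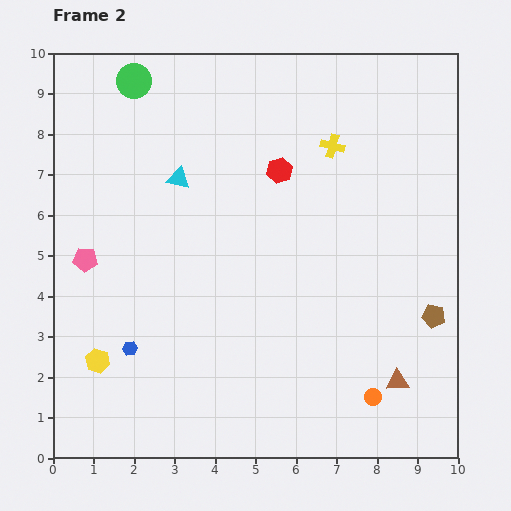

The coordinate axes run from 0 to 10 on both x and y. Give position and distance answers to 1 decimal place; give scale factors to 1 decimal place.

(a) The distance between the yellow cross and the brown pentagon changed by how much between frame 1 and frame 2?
-0.2

Distance in frame 1: 5.1. Distance in frame 2: 4.9.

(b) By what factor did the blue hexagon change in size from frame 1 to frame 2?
0.7×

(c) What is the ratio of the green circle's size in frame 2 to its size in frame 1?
1.4×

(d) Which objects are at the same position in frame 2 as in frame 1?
the yellow cross, the red hexagon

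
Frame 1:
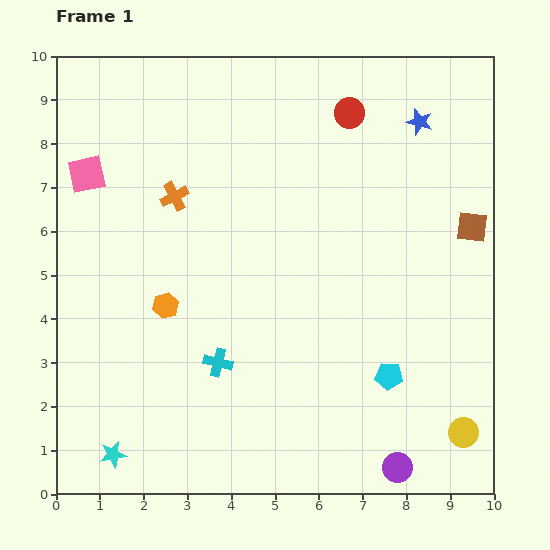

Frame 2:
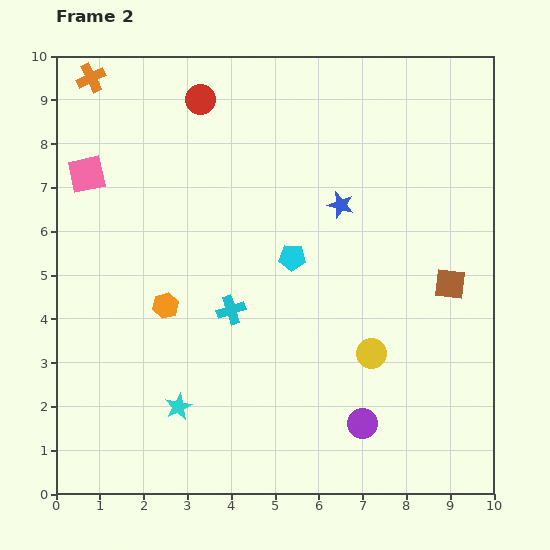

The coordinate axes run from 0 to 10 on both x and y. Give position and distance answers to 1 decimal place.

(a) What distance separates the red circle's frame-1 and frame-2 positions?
3.4

The red circle moved from (6.7, 8.7) to (3.3, 9.0), a distance of √(3.4² + 0.3²) ≈ 3.4.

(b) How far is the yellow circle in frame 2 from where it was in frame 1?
2.8

The yellow circle moved from (9.3, 1.4) to (7.2, 3.2), a distance of √(2.1² + 1.8²) ≈ 2.8.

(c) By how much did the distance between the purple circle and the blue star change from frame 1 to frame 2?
-2.9

Distance in frame 1: 7.9. Distance in frame 2: 5.0.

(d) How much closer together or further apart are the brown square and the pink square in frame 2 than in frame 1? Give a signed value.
-0.2

Distance in frame 1: 8.9. Distance in frame 2: 8.7.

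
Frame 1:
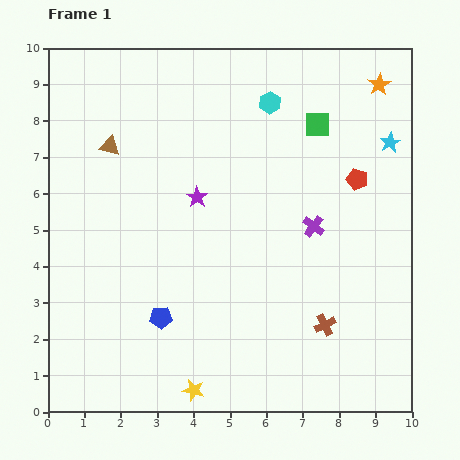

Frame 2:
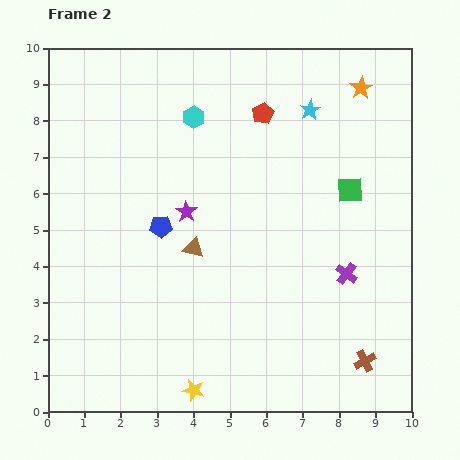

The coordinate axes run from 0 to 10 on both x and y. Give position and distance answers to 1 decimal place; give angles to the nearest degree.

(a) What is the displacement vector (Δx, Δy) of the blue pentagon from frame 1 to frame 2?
(0.0, 2.5)

The blue pentagon was at (3.1, 2.6) in frame 1 and (3.1, 5.1) in frame 2.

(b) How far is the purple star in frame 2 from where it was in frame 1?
0.5

The purple star moved from (4.1, 5.9) to (3.8, 5.5), a distance of √(0.3² + 0.4²) ≈ 0.5.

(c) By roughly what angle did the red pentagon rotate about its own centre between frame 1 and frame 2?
27° clockwise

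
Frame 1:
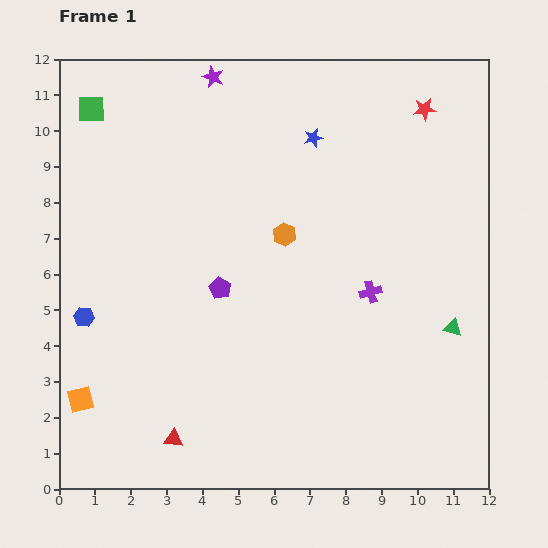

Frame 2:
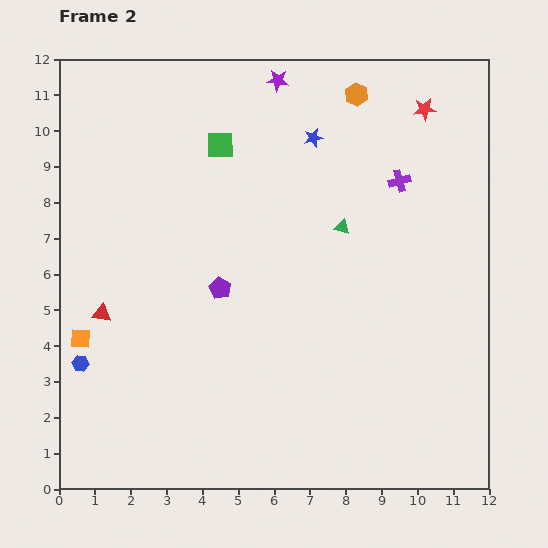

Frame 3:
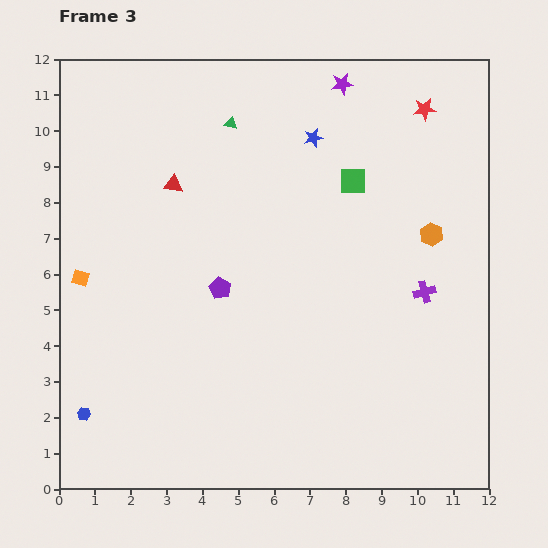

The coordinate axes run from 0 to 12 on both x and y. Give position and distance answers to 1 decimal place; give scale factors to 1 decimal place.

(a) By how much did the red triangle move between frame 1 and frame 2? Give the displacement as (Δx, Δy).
(-2.0, 3.5)

The red triangle was at (3.2, 1.4) in frame 1 and (1.2, 4.9) in frame 2.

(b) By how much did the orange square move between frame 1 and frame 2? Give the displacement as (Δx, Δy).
(0.0, 1.7)

The orange square was at (0.6, 2.5) in frame 1 and (0.6, 4.2) in frame 2.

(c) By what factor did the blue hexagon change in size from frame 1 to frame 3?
0.6×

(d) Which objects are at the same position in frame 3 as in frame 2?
the red star, the blue star, the purple pentagon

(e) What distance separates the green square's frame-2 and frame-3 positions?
3.8

The green square moved from (4.5, 9.6) to (8.2, 8.6), a distance of √(3.7² + 1.0²) ≈ 3.8.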